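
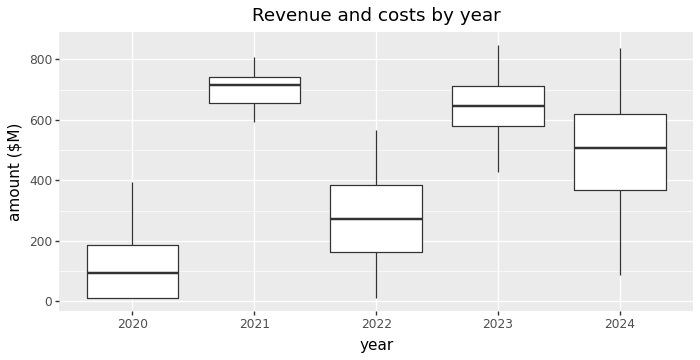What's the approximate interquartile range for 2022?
≈ 200

Q3 ≈ 400, Q1 ≈ 200; IQR ≈ 200.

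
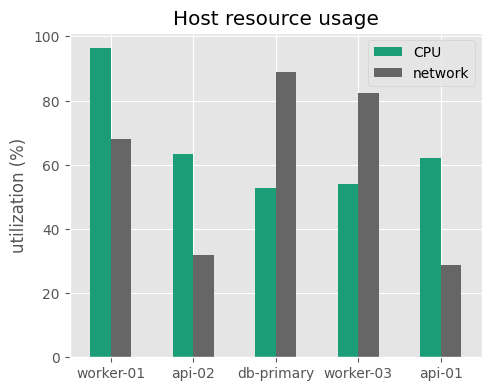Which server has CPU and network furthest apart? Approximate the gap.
db-primary: CPU ≈ 50, network ≈ 90 → gap ≈ 40. Next-largest (api-01) is only ≈ 30.

db-primary, ≈ 40 %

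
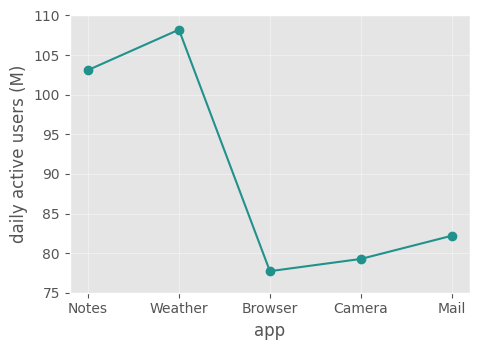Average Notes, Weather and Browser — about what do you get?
(105 + 110 + 80) / 3 ≈ 98.

≈ 98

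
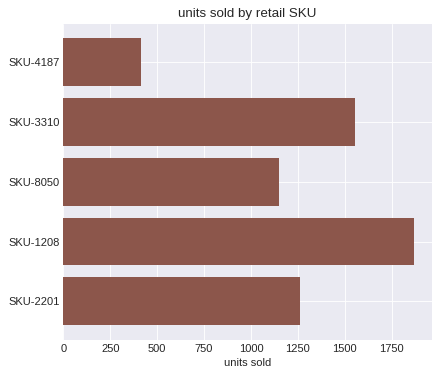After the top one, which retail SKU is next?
Top 3: SKU-1208 ≈ 1800, SKU-3310 ≈ 1600, SKU-2201 ≈ 1200.

SKU-3310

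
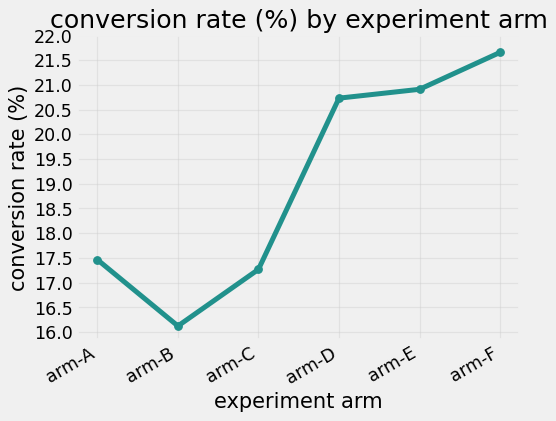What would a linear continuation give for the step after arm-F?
≈ 22

Last three: 20.5, 21.0, 21.5 → slope ≈ 0.5/step → next ≈ 22.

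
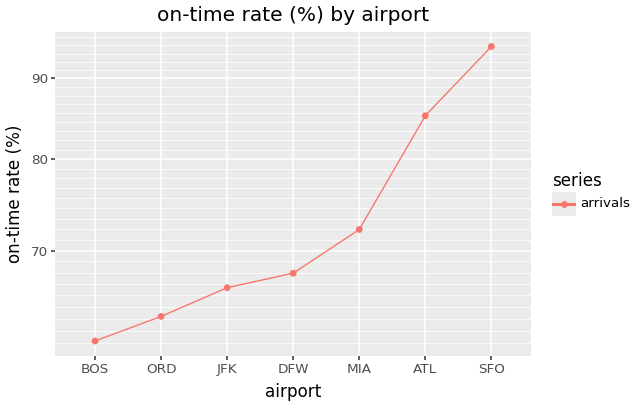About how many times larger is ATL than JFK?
ATL ≈ 85, JFK ≈ 65; 85/65 ≈ 1.31.

≈ 1.31×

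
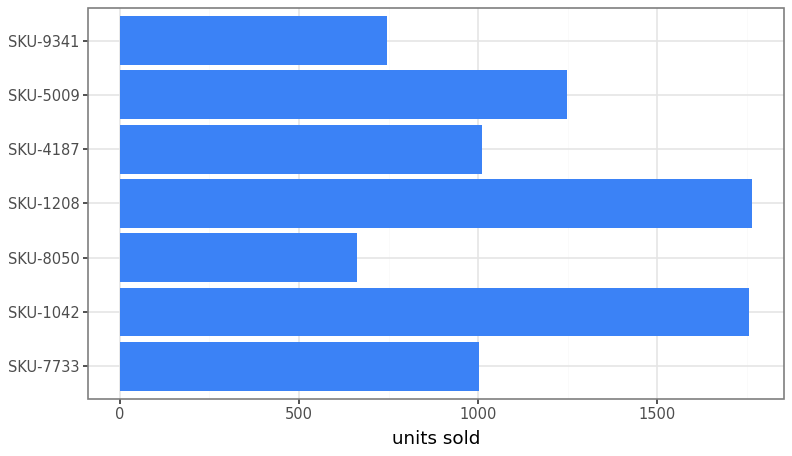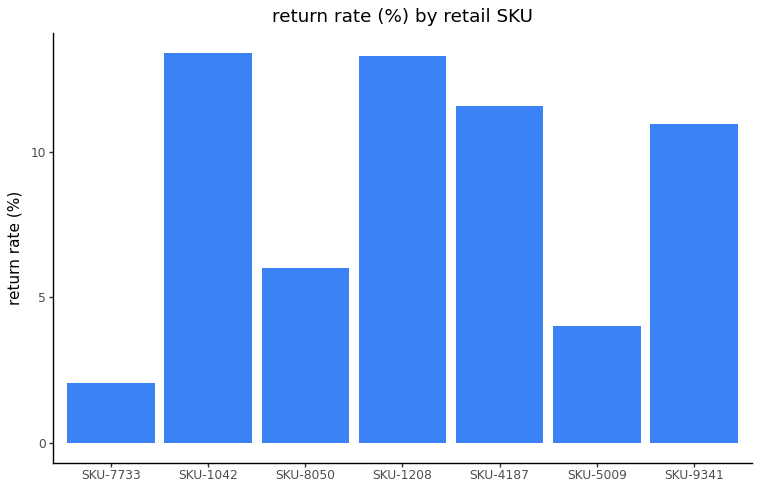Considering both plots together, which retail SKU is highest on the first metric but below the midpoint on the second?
Chart 2 median return rate (%) ≈ 10; below-median retail SKUs: SKU-7733, SKU-8050, SKU-5009. Among those, SKU-5009 has the highest units sold (≈ 1200).

SKU-5009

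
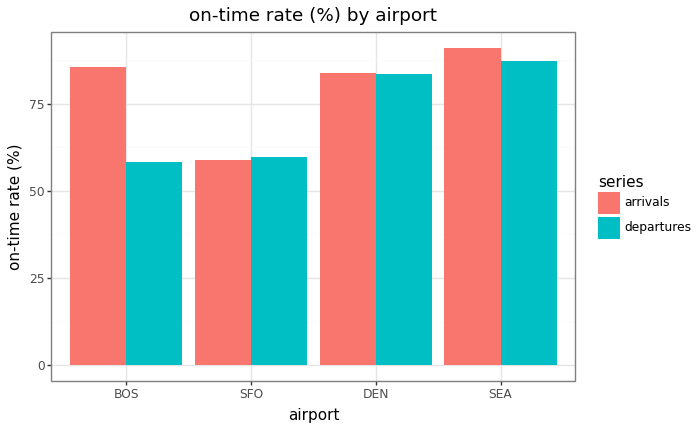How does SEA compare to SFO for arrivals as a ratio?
≈ 1.5×

SEA ≈ 90, SFO ≈ 60; 90/60 ≈ 1.5.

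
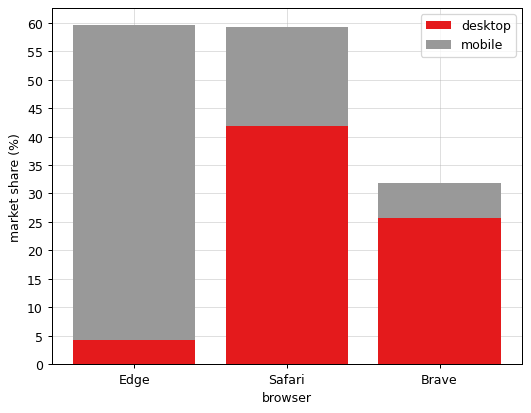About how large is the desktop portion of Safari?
≈ 40

desktop top ≈ 40, bottom ≈ 0; segment ≈ 40.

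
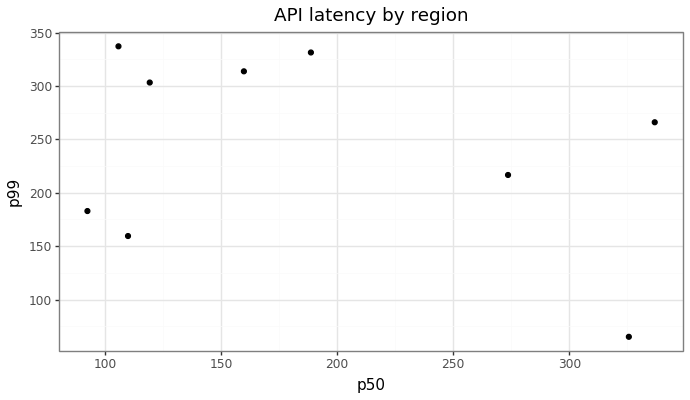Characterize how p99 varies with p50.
negative, weak

Points are negatively correlated; weak (|r| ≈ 0.3).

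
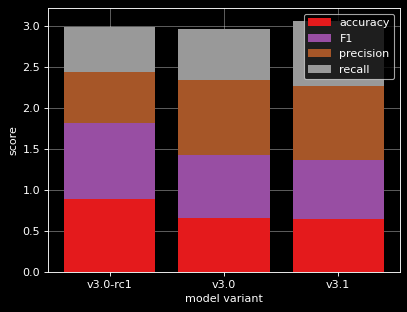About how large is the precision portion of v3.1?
precision top ≈ 2.5, bottom ≈ 1.5; segment ≈ 1.0.

≈ 1.0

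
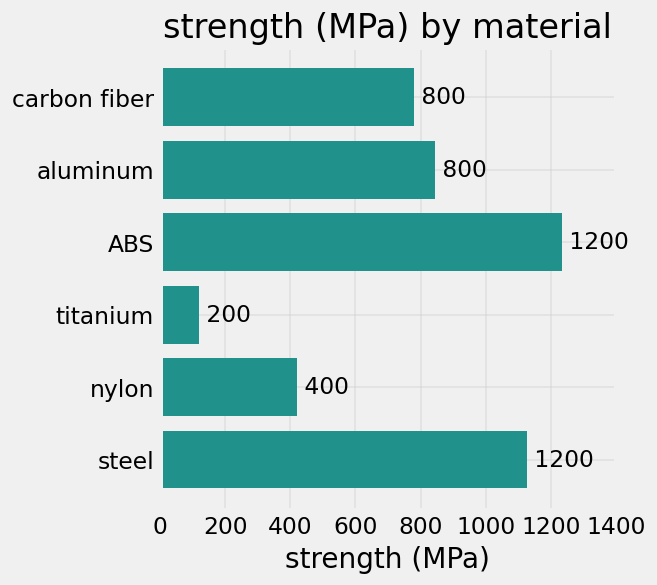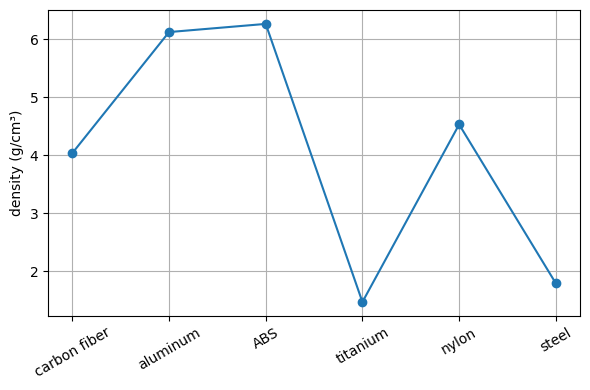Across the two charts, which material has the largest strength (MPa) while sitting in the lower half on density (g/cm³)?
Chart 2 median density (g/cm³) ≈ 4; below-median materials: carbon fiber, titanium, steel. Among those, steel has the highest strength (MPa) (≈ 1200).

steel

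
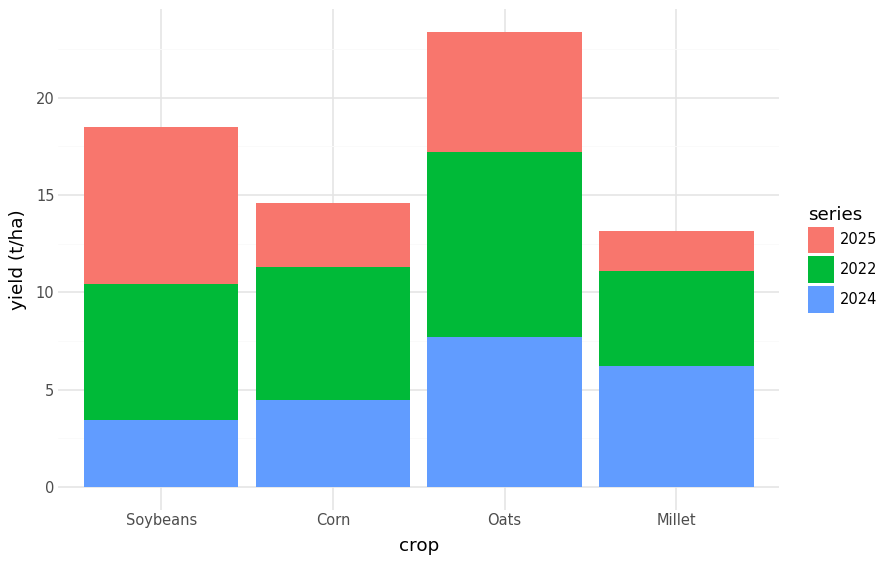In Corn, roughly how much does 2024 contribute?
2024 top ≈ 4, bottom ≈ 0; segment ≈ 4.

≈ 4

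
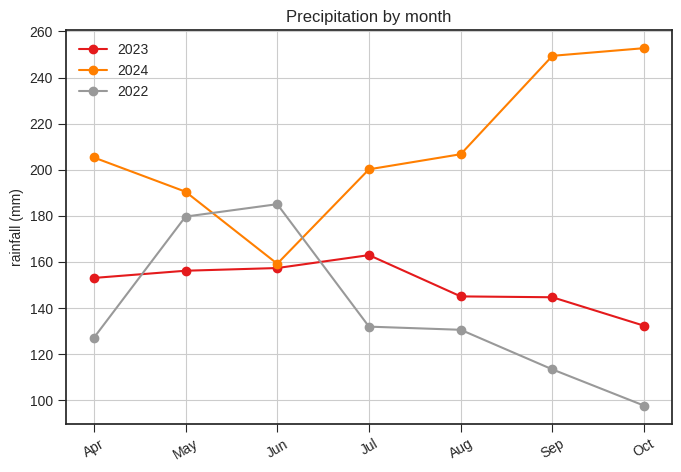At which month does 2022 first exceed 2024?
Jun

May: 2022 ≈ 180 vs 2024 ≈ 200 (not yet); Jun: 2022 ≈ 180 vs 2024 ≈ 160 (first crossover).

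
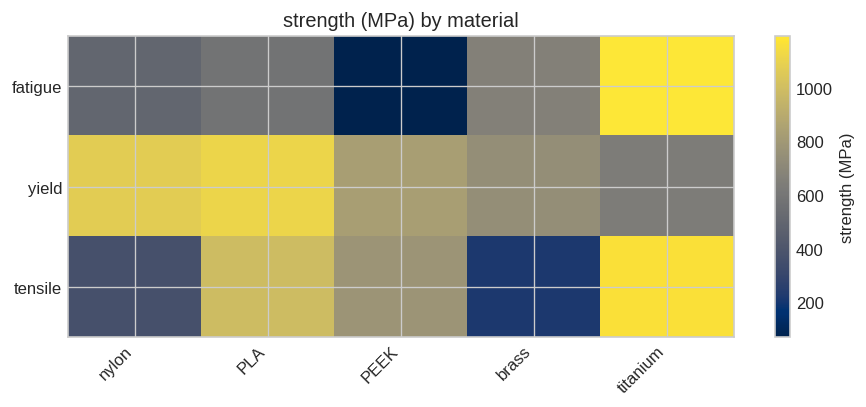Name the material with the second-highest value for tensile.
PLA

Top 3 for tensile: titanium ≈ 1200, PLA ≈ 1000, PEEK ≈ 800.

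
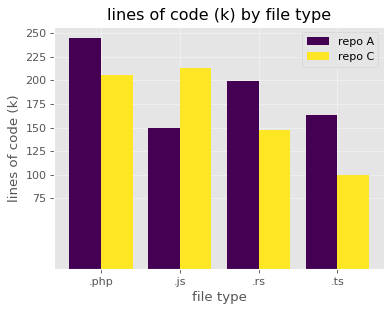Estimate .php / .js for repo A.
.php ≈ 250, .js ≈ 150; 250/150 ≈ 1.67.

≈ 1.67×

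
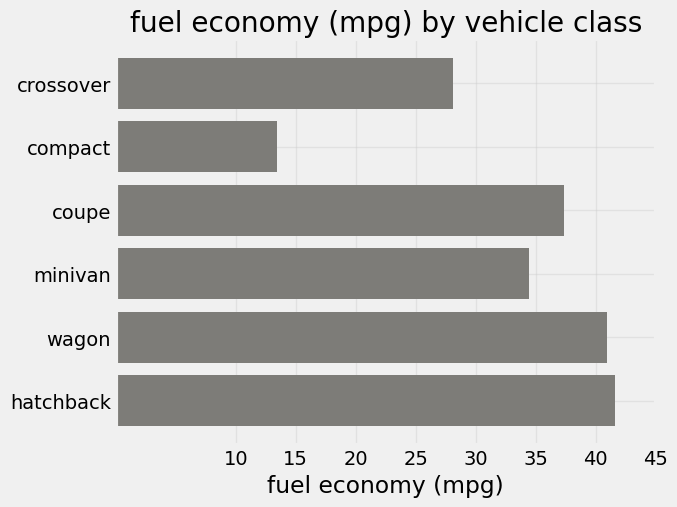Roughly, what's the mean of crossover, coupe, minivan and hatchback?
(30 + 35 + 35 + 40) / 4 ≈ 35.

≈ 35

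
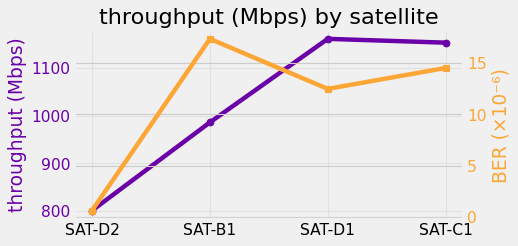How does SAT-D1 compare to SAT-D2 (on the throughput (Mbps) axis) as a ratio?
≈ 1.44×

SAT-D1 ≈ 1150, SAT-D2 ≈ 800; 1150/800 ≈ 1.44.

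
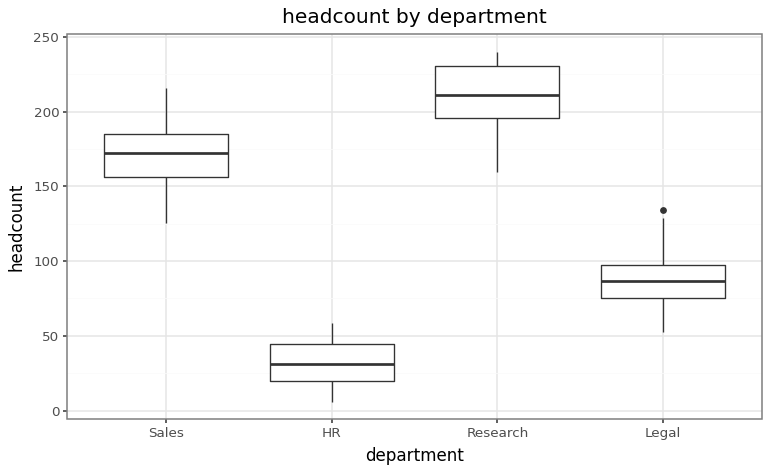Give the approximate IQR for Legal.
Q3 ≈ 100, Q1 ≈ 80; IQR ≈ 20.

≈ 20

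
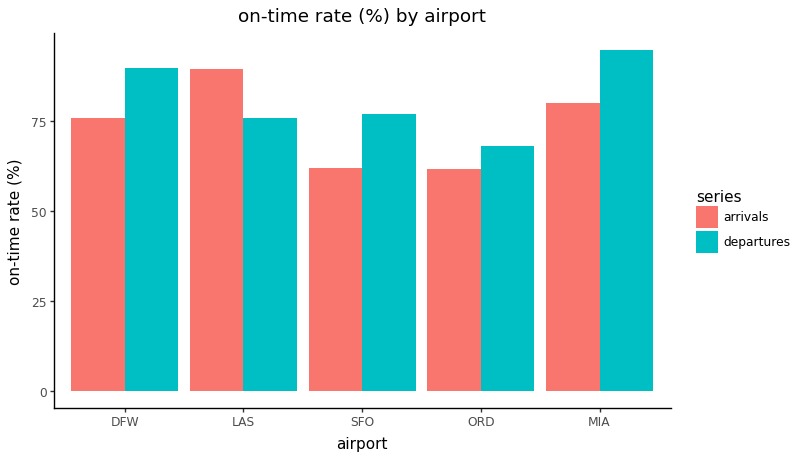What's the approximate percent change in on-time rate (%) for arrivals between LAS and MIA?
LAS ≈ 90, MIA ≈ 80; (80 − 90) / 90 ≈ -11.1%.

≈ -11.1%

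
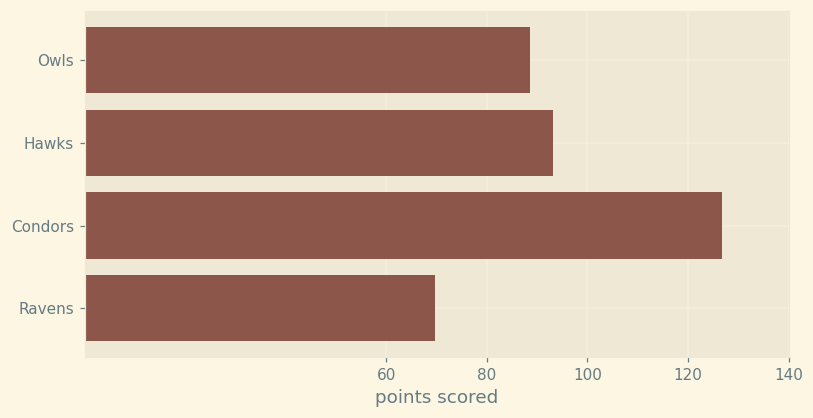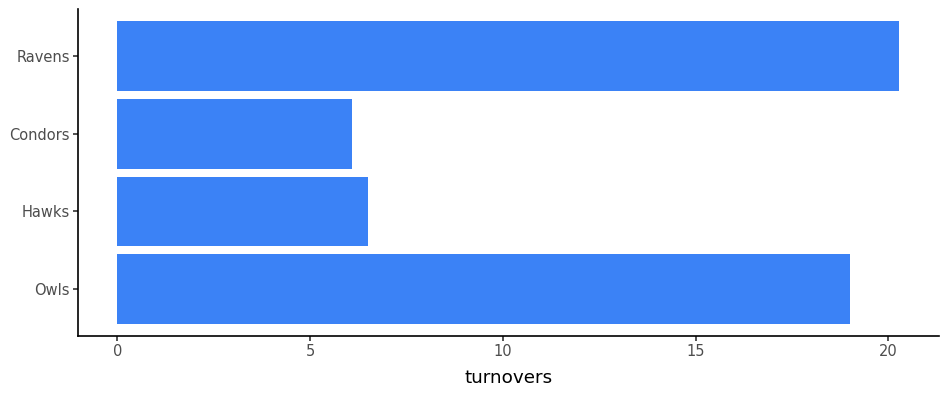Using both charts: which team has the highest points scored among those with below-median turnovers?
Condors

Chart 2 median turnovers ≈ 12; below-median teams: Hawks, Condors. Among those, Condors has the highest points scored (≈ 120).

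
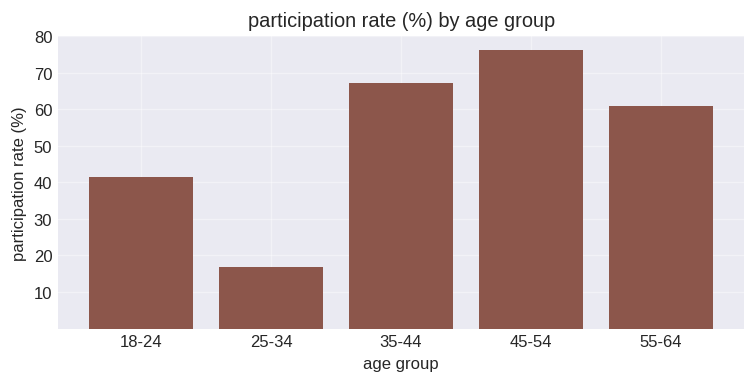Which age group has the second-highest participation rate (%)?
35-44

Top 3: 45-54 ≈ 80, 35-44 ≈ 70, 55-64 ≈ 60.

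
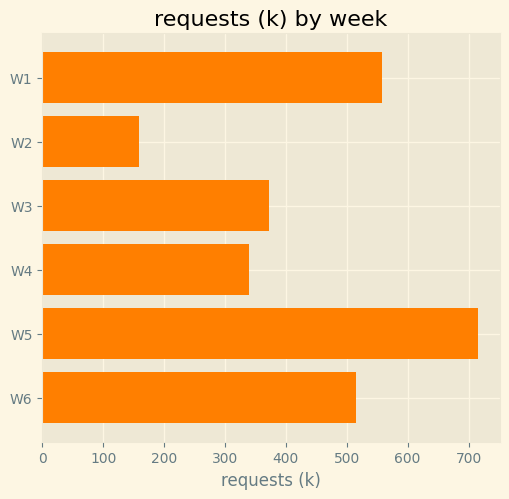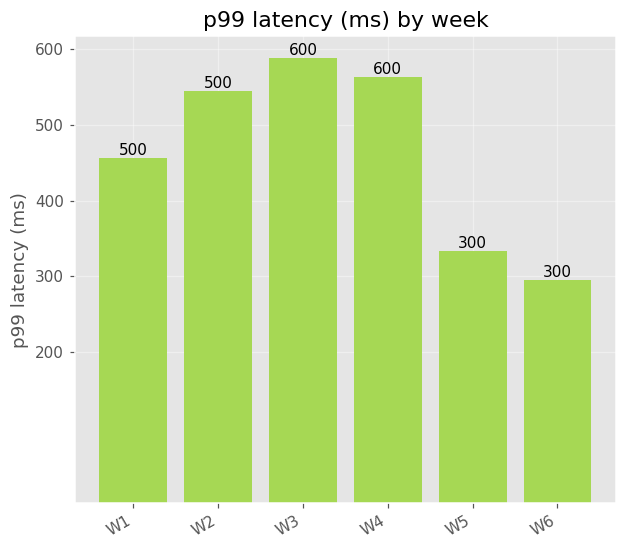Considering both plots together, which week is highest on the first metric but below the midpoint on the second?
Chart 2 median p99 latency (ms) ≈ 500; below-median weeks: W1, W5, W6. Among those, W5 has the highest requests (k) (≈ 700).

W5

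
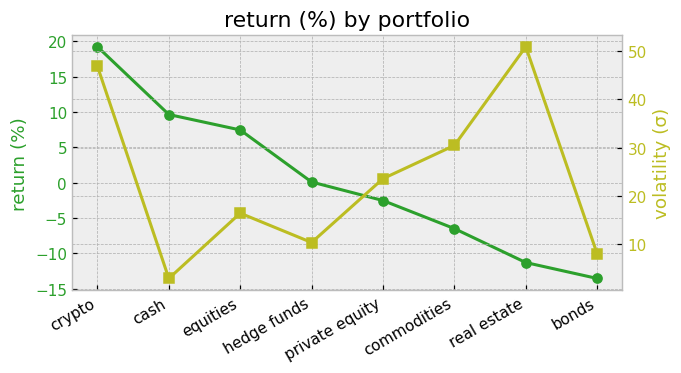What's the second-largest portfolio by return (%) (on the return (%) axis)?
cash

Top 3 (on the return (%) axis): crypto ≈ 20, cash ≈ 10, equities ≈ 5.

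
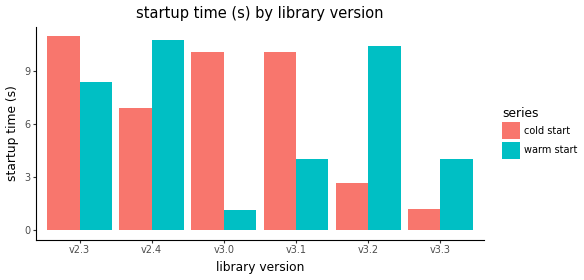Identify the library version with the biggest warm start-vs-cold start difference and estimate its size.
v3.0: warm start ≈ 1, cold start ≈ 10 → gap ≈ 9. Next-largest (v3.2) is only ≈ 7.

v3.0, ≈ 9 s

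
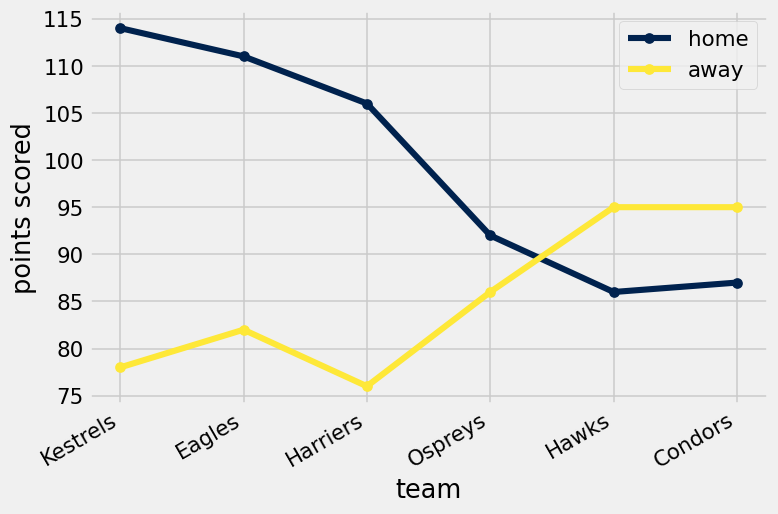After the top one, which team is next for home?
Top 3 for home: Kestrels ≈ 115, Eagles ≈ 110, Harriers ≈ 105.

Eagles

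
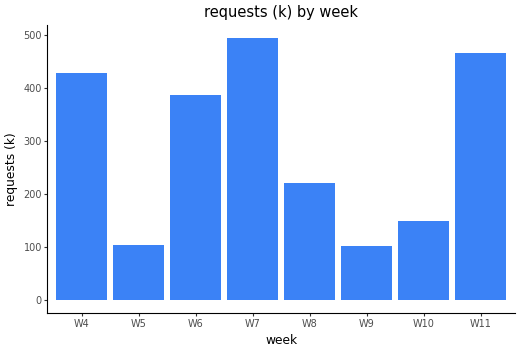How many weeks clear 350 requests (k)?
Above 350: W4, W6, W7, W11.

4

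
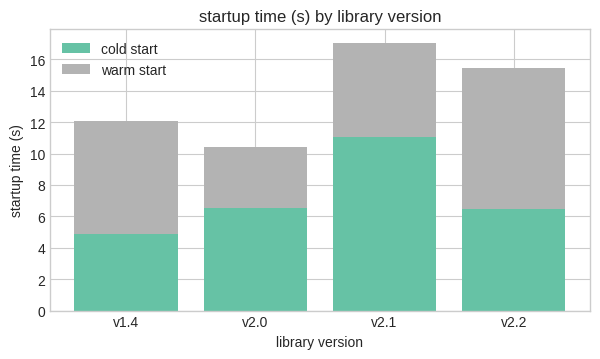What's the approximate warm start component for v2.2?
warm start top ≈ 16, bottom ≈ 6; segment ≈ 10.

≈ 10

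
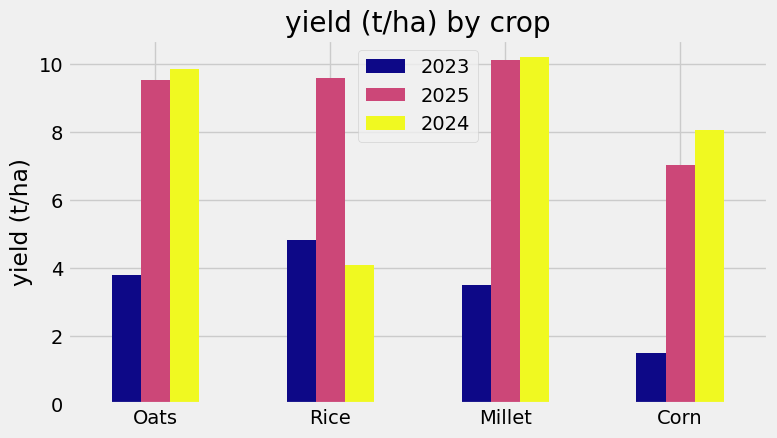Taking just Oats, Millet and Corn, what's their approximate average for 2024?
≈ 9

(10 + 10 + 8) / 3 ≈ 9.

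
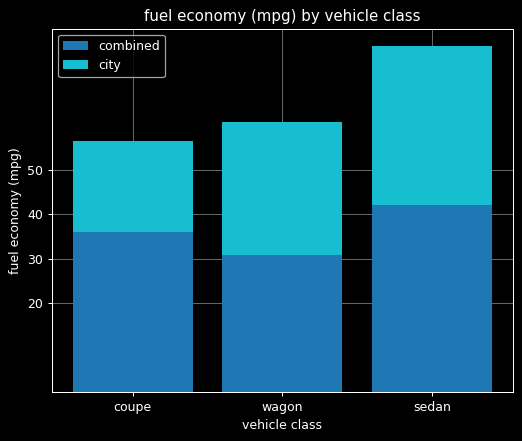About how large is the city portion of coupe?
city top ≈ 60, bottom ≈ 40; segment ≈ 20.

≈ 20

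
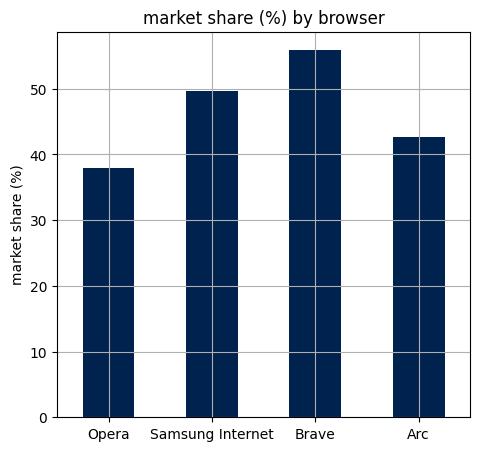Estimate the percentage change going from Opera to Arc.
Opera ≈ 40, Arc ≈ 45; (45 − 40) / 40 ≈ +12.5%.

≈ +12.5%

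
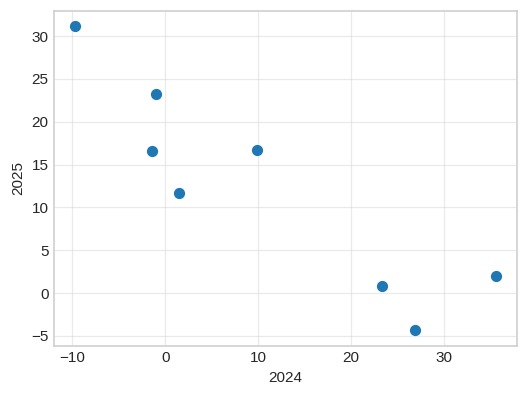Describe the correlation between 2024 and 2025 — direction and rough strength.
Points are negatively correlated; strong (|r| ≈ 0.9).

negative, strong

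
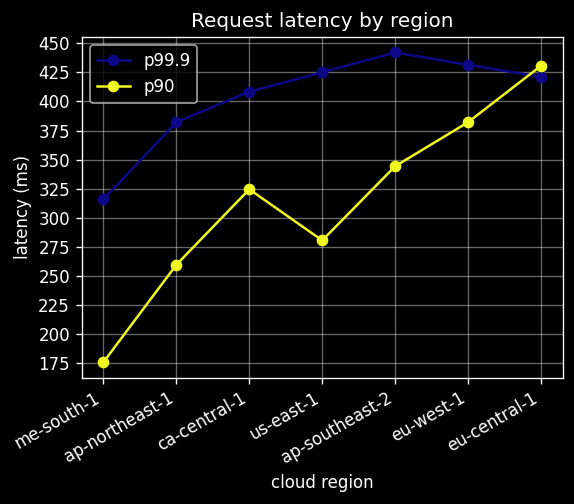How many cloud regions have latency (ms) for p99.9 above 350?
Above 350: ap-northeast-1, ca-central-1, us-east-1, ap-southeast-2, eu-west-1, eu-central-1.

6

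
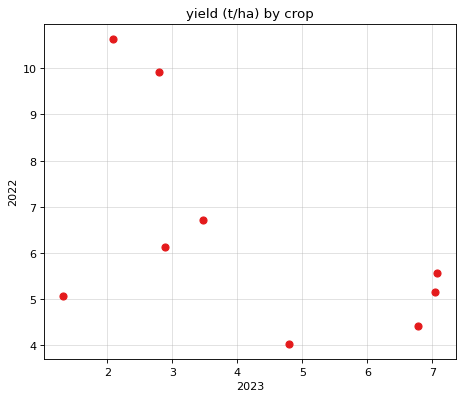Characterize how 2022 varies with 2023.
Points are negatively correlated; moderate (|r| ≈ 0.5).

negative, moderate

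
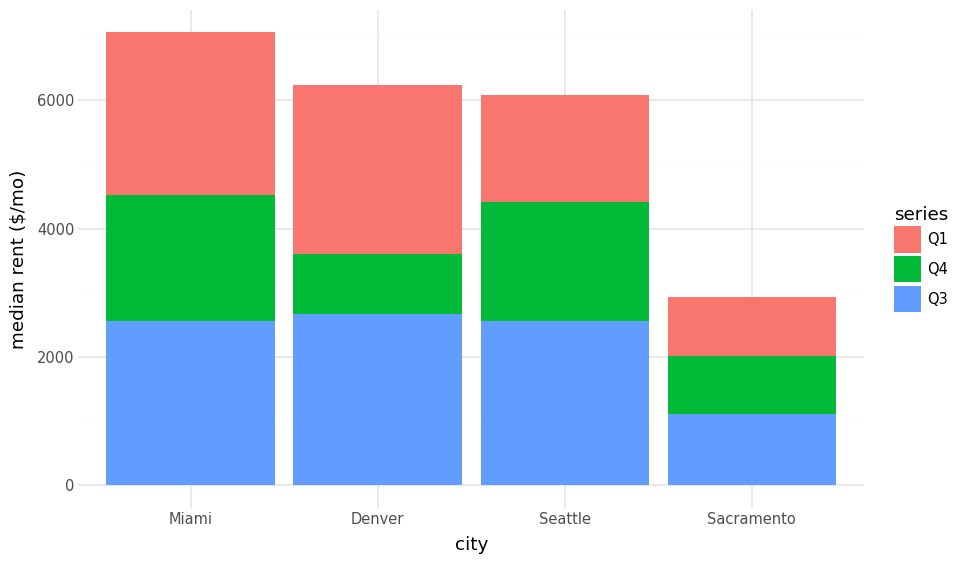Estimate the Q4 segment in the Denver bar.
≈ 1000

Q4 top ≈ 4000, bottom ≈ 3000; segment ≈ 1000.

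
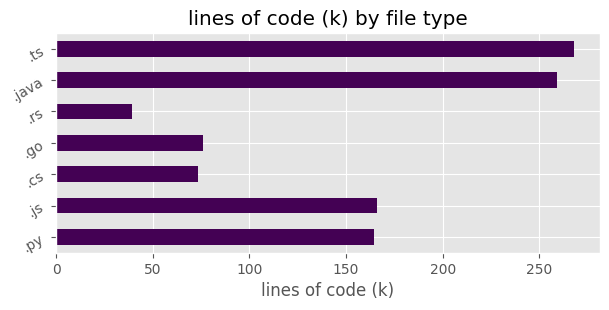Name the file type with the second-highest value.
.java

Top 3: .ts ≈ 275, .java ≈ 250, .js ≈ 175.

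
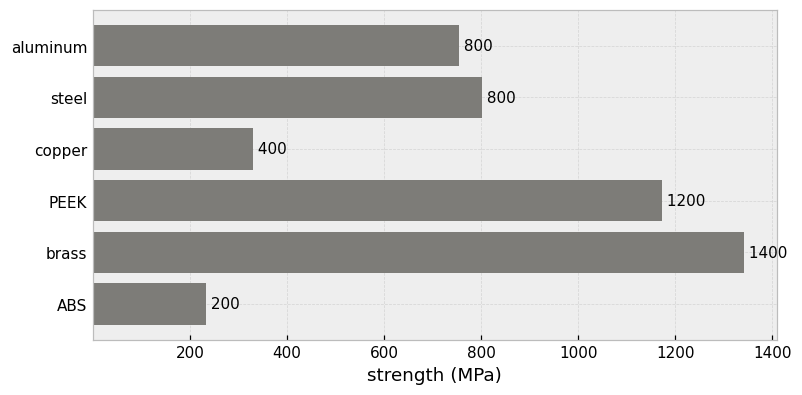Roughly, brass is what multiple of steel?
≈ 1.75×

brass ≈ 1400, steel ≈ 800; 1400/800 ≈ 1.75.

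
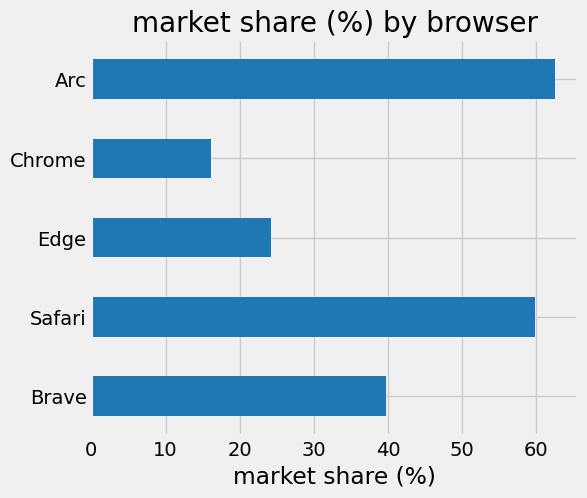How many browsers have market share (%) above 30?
3

Above 30: Brave, Safari, Arc.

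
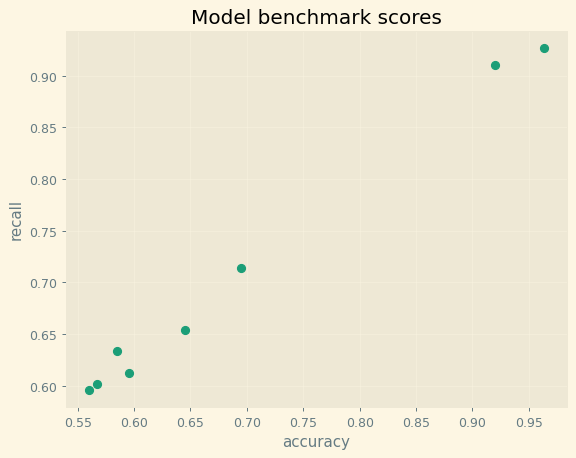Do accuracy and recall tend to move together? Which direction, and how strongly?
positive, strong

Points are positively correlated; strong (|r| ≈ 1.0).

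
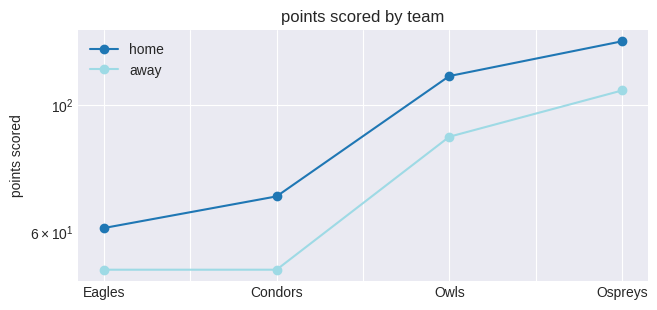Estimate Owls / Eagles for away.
Owls ≈ 90, Eagles ≈ 50; 90/50 ≈ 1.8.

≈ 1.8×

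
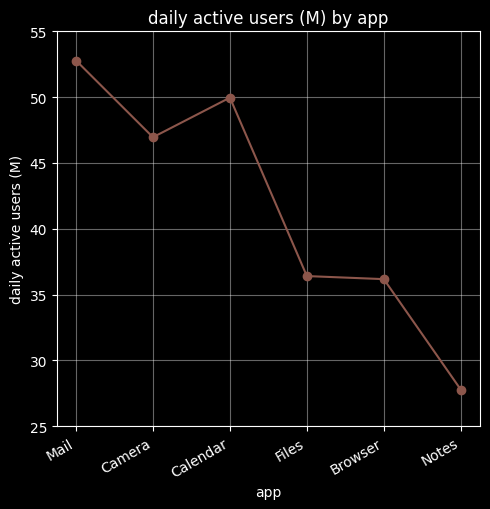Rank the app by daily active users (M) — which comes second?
Calendar

Top 3: Mail ≈ 55, Calendar ≈ 50, Camera ≈ 45.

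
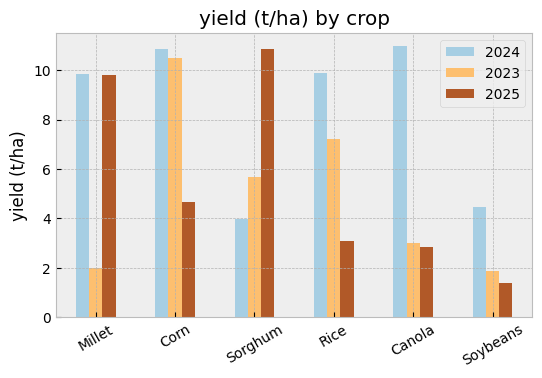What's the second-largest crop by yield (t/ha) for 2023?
Top 3 for 2023: Corn ≈ 10, Rice ≈ 7, Sorghum ≈ 6.

Rice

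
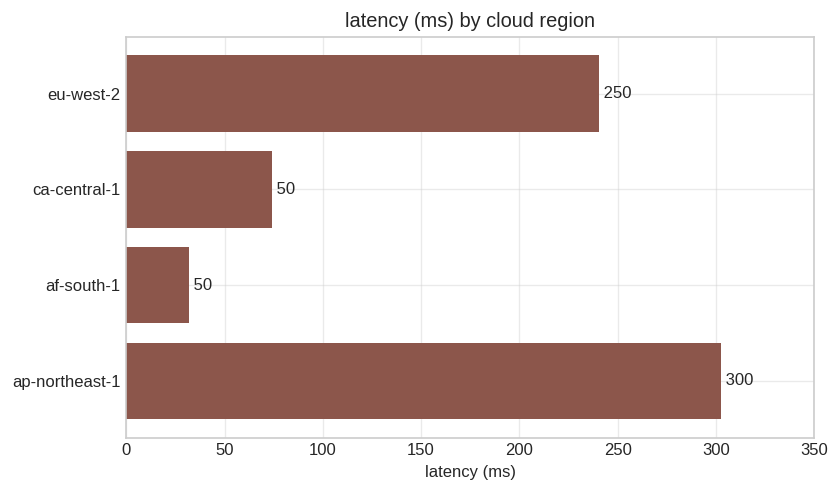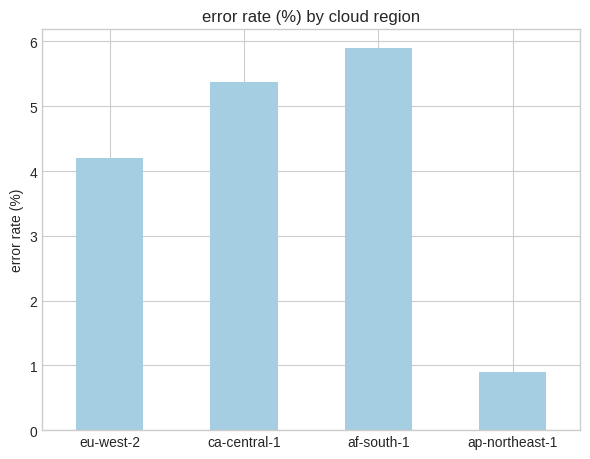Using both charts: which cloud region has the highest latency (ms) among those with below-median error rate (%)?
Chart 2 median error rate (%) ≈ 5; below-median cloud regions: eu-west-2, ap-northeast-1. Among those, ap-northeast-1 has the highest latency (ms) (≈ 300).

ap-northeast-1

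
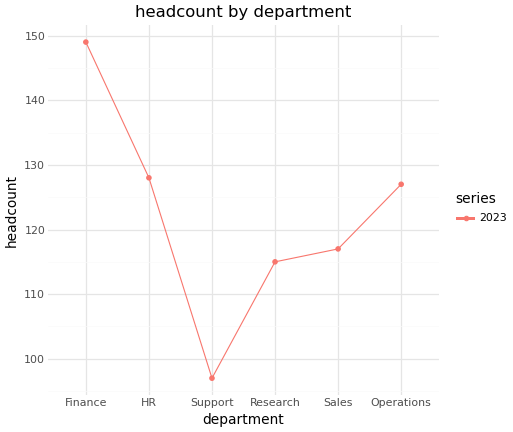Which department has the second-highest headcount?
Top 3: Finance ≈ 150, HR ≈ 130, Operations ≈ 125.

HR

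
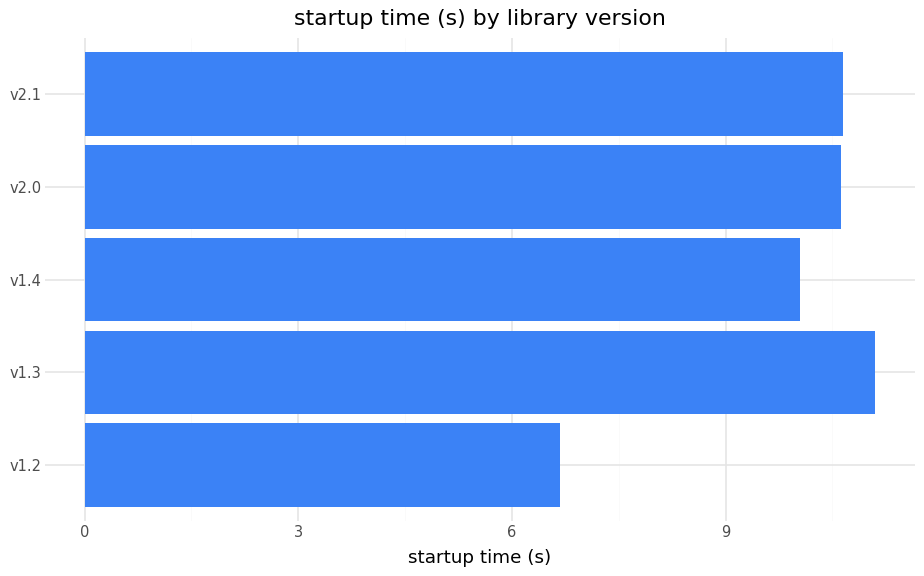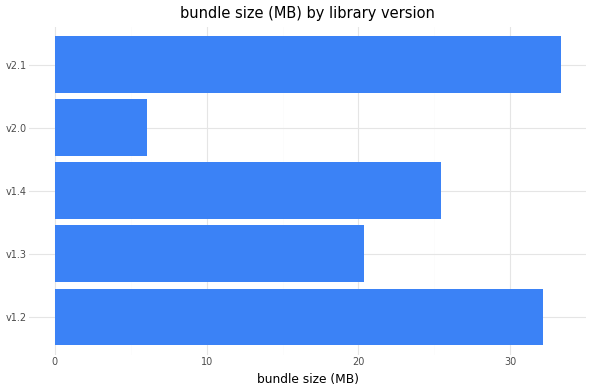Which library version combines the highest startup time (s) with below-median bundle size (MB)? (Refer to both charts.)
Chart 2 median bundle size (MB) ≈ 25; below-median library versions: v1.3, v2.0. Among those, v1.3 has the highest startup time (s) (≈ 12).

v1.3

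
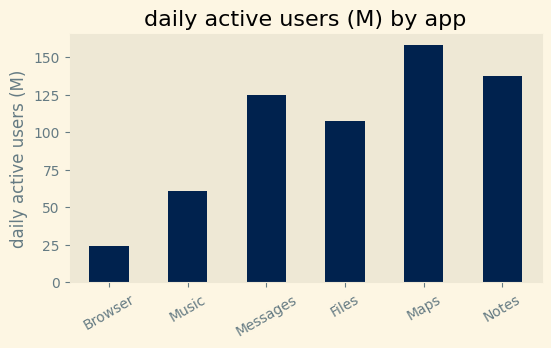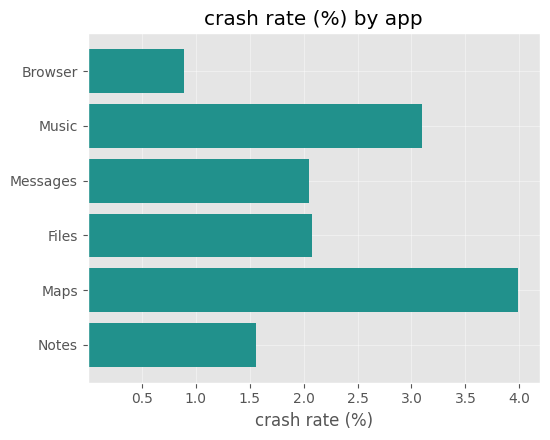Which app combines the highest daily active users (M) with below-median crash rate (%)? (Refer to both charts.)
Notes

Chart 2 median crash rate (%) ≈ 2; below-median apps: Browser, Messages, Notes. Among those, Notes has the highest daily active users (M) (≈ 140).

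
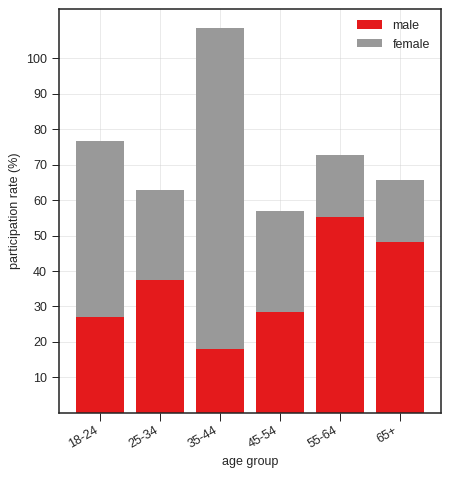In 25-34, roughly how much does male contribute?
male top ≈ 40, bottom ≈ 0; segment ≈ 40.

≈ 40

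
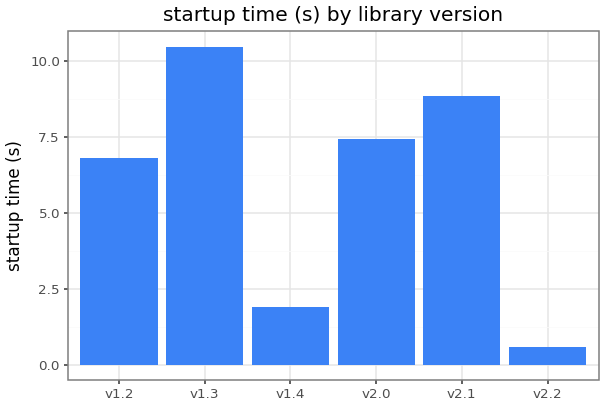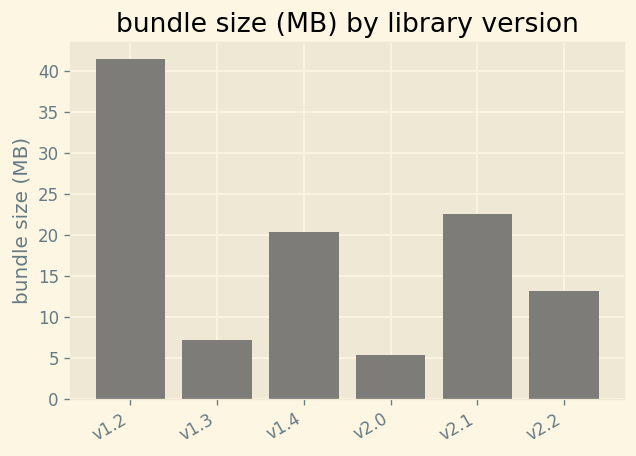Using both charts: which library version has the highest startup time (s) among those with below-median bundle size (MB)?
v1.3

Chart 2 median bundle size (MB) ≈ 15; below-median library versions: v1.3, v2.0, v2.2. Among those, v1.3 has the highest startup time (s) (≈ 10).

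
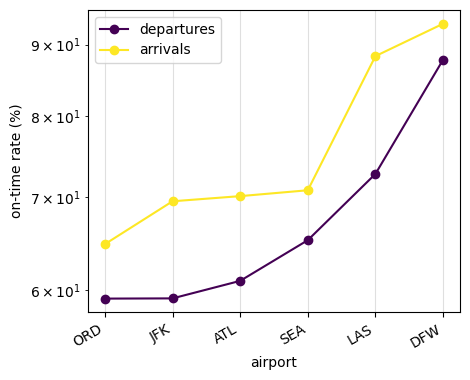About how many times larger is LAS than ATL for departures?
≈ 1.25×

LAS ≈ 75, ATL ≈ 60; 75/60 ≈ 1.25.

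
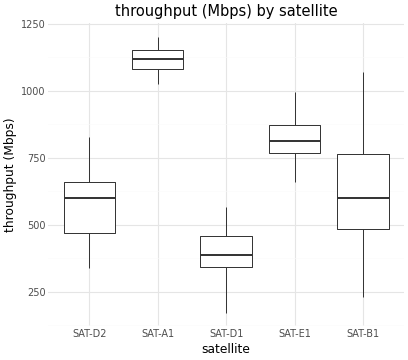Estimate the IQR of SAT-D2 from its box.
≈ 200

Q3 ≈ 700, Q1 ≈ 500; IQR ≈ 200.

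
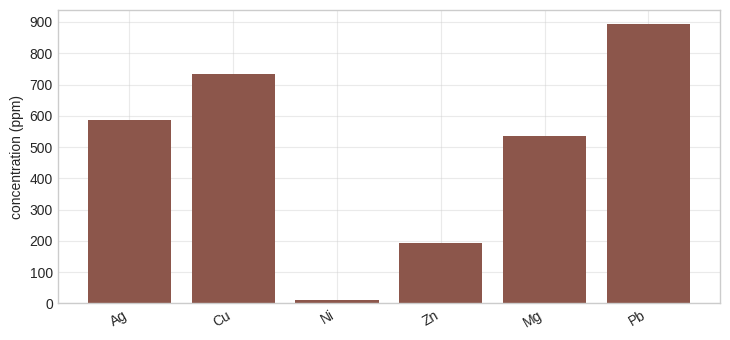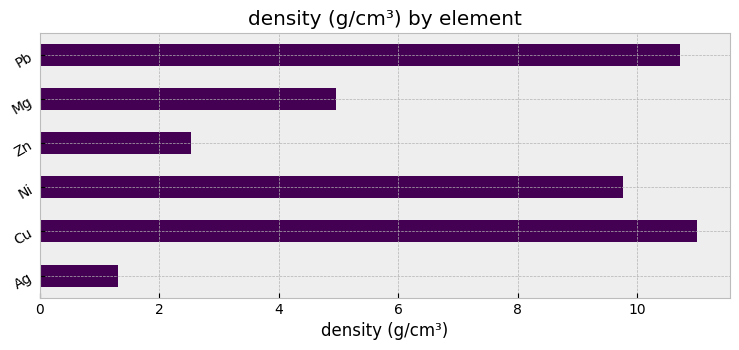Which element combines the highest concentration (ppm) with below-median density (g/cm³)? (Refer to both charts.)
Chart 2 median density (g/cm³) ≈ 8; below-median elements: Ag, Zn, Mg. Among those, Ag has the highest concentration (ppm) (≈ 600).

Ag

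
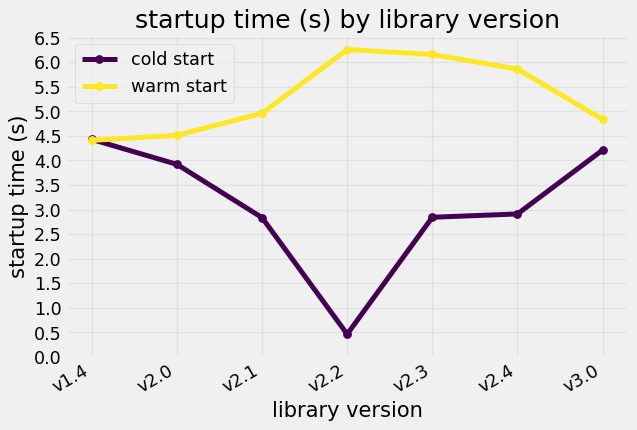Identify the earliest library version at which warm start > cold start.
v1.4: warm start ≈ 4.5 vs cold start ≈ 4.5 (not yet); v2.0: warm start ≈ 4.5 vs cold start ≈ 4.0 (first crossover).

v2.0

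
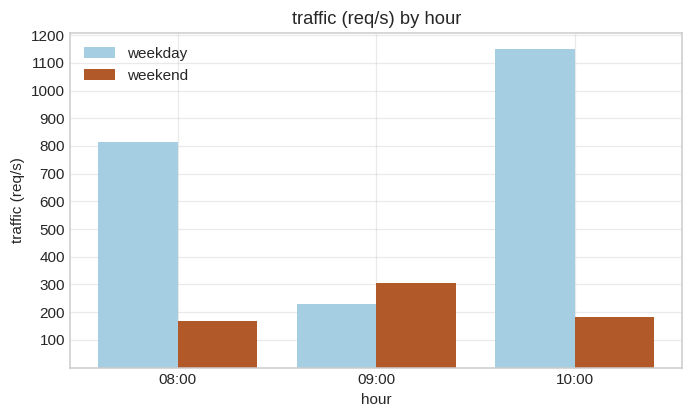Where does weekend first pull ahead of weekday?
09:00

08:00: weekend ≈ 200 vs weekday ≈ 800 (not yet); 09:00: weekend ≈ 300 vs weekday ≈ 200 (first crossover).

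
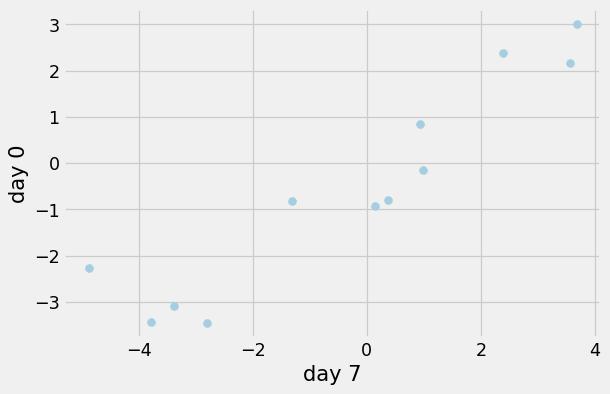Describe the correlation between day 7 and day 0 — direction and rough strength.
Points are positively correlated; strong (|r| ≈ 0.9).

positive, strong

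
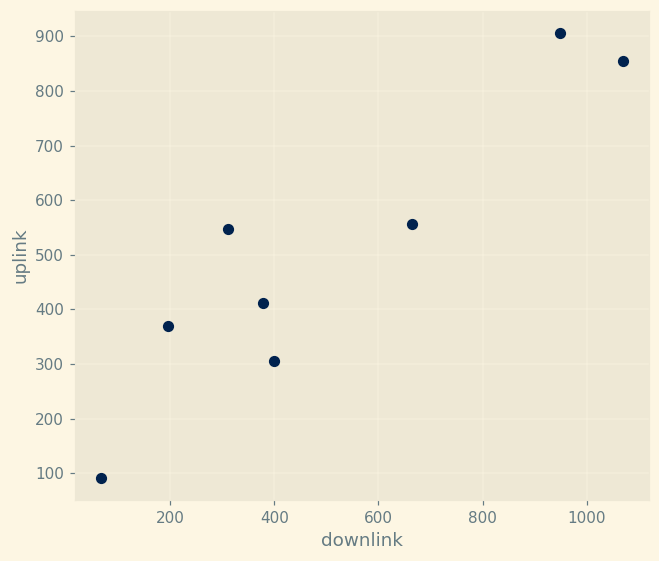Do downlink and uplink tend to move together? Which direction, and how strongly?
positive, strong

Points are positively correlated; strong (|r| ≈ 0.9).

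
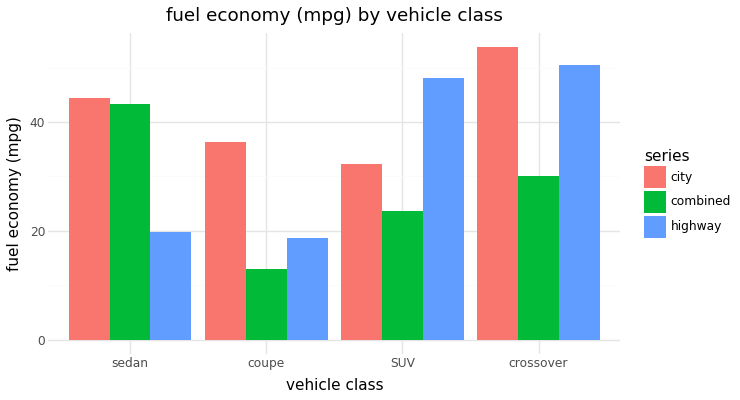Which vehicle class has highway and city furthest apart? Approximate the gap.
sedan: highway ≈ 20, city ≈ 45 → gap ≈ 25. Next-largest (coupe) is only ≈ 15.

sedan, ≈ 25 mpg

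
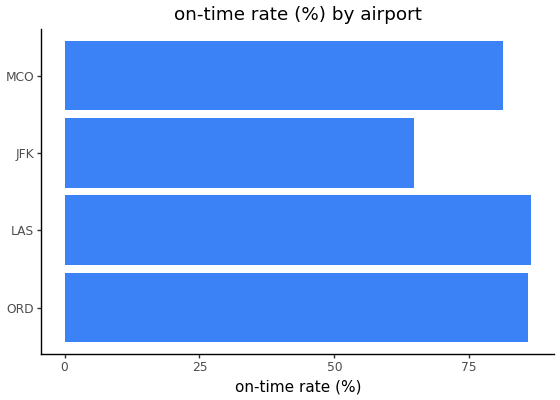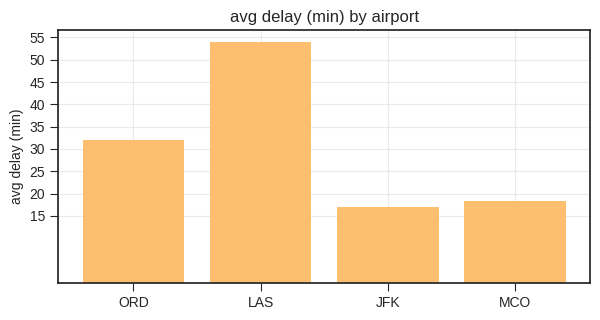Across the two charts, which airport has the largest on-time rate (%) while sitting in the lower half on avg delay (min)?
MCO

Chart 2 median avg delay (min) ≈ 25; below-median airports: JFK, MCO. Among those, MCO has the highest on-time rate (%) (≈ 80).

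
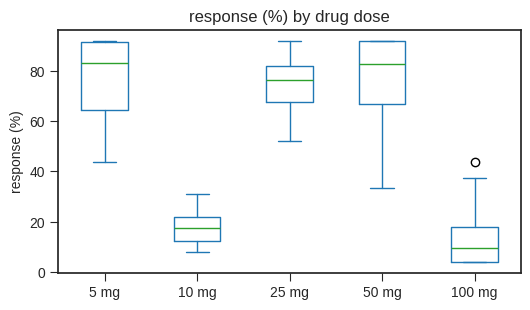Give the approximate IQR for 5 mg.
Q3 ≈ 90, Q1 ≈ 60; IQR ≈ 30.

≈ 30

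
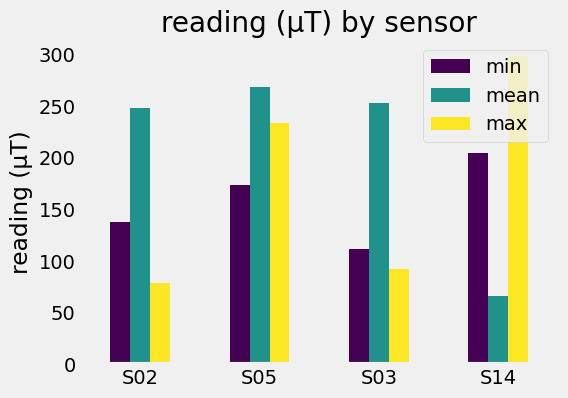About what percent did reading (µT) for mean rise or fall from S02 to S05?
S02 ≈ 250, S05 ≈ 275; (275 − 250) / 250 ≈ +10%.

≈ +10%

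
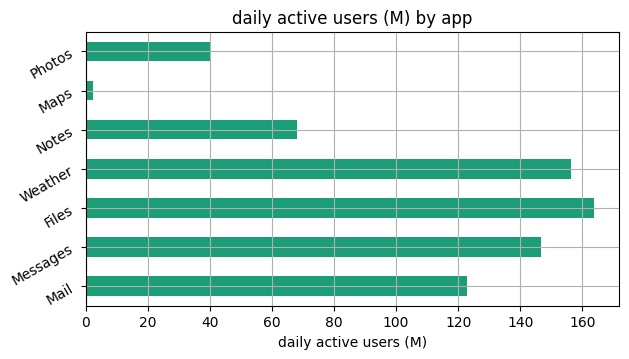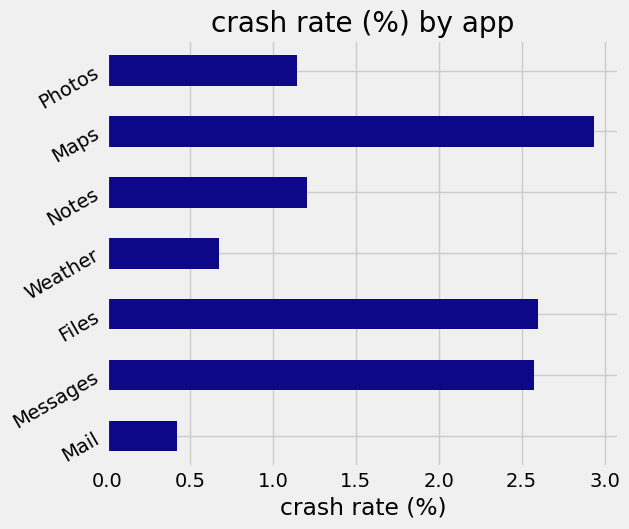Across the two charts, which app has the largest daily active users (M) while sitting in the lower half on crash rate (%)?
Chart 2 median crash rate (%) ≈ 1; below-median apps: Mail, Weather, Photos. Among those, Weather has the highest daily active users (M) (≈ 160).

Weather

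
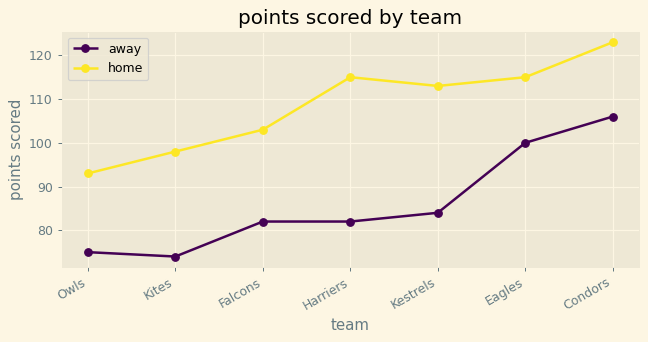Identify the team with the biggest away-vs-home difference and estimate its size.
Harriers: away ≈ 80, home ≈ 115 → gap ≈ 35. Next-largest (Kestrels) is only ≈ 30.

Harriers, ≈ 35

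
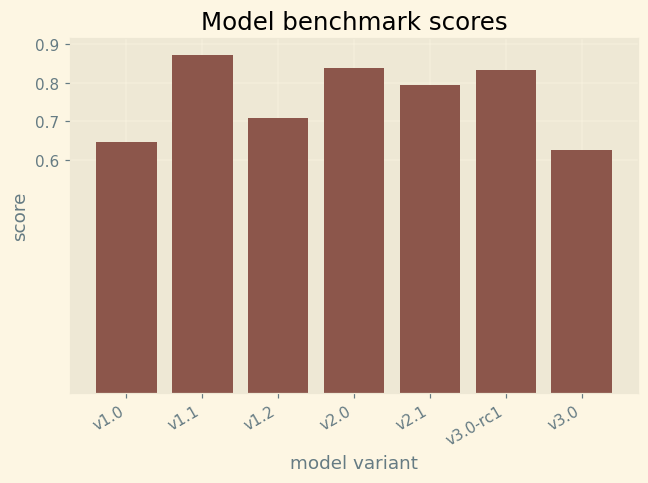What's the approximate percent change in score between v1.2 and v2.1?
v1.2 ≈ 0.7, v2.1 ≈ 0.8; (0.8 − 0.7) / 0.7 ≈ +14.3%.

≈ +14.3%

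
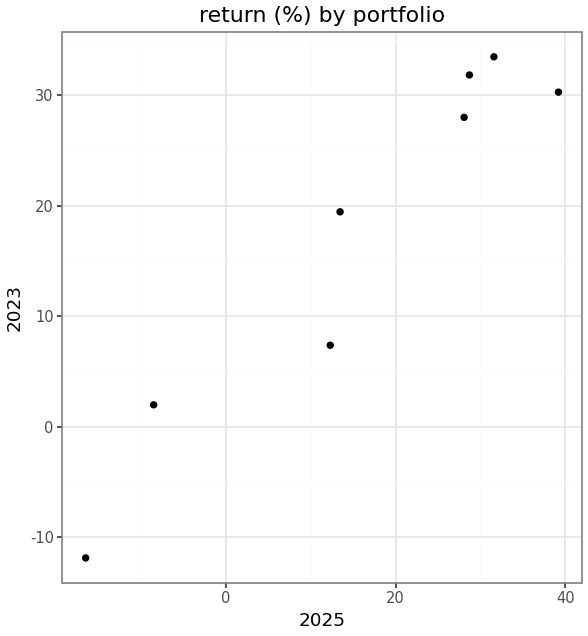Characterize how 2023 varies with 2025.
positive, strong

Points are positively correlated; strong (|r| ≈ 1.0).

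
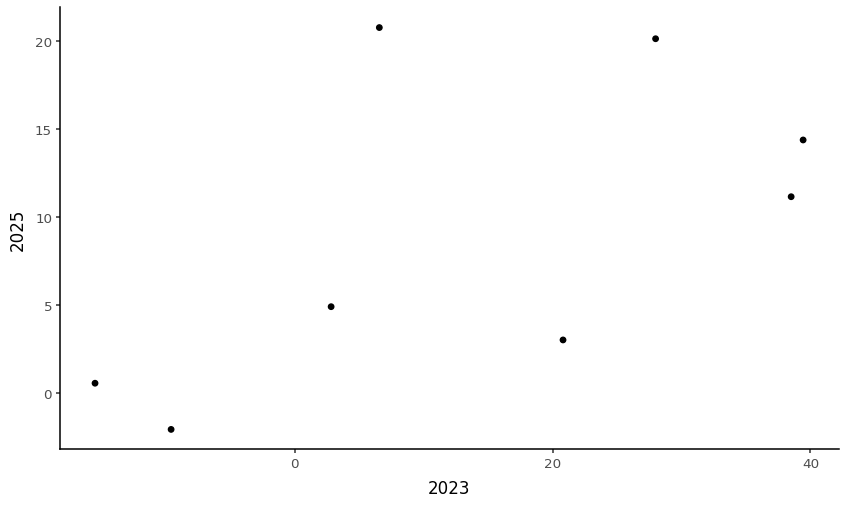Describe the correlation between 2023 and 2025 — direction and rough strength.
positive, moderate

Points are positively correlated; moderate (|r| ≈ 0.6).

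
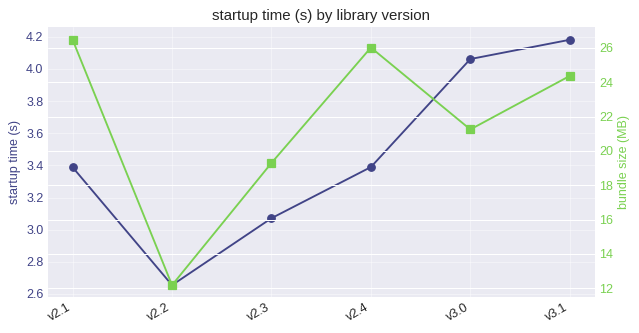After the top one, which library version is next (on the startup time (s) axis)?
Top 3 (on the startup time (s) axis): v3.1 ≈ 4.2, v3.0 ≈ 4.0, v2.4 ≈ 3.4.

v3.0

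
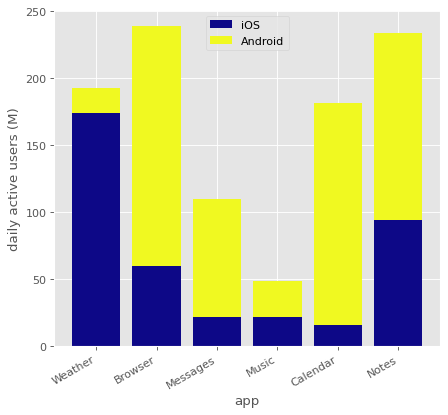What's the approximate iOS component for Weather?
≈ 180

iOS top ≈ 180, bottom ≈ 0; segment ≈ 180.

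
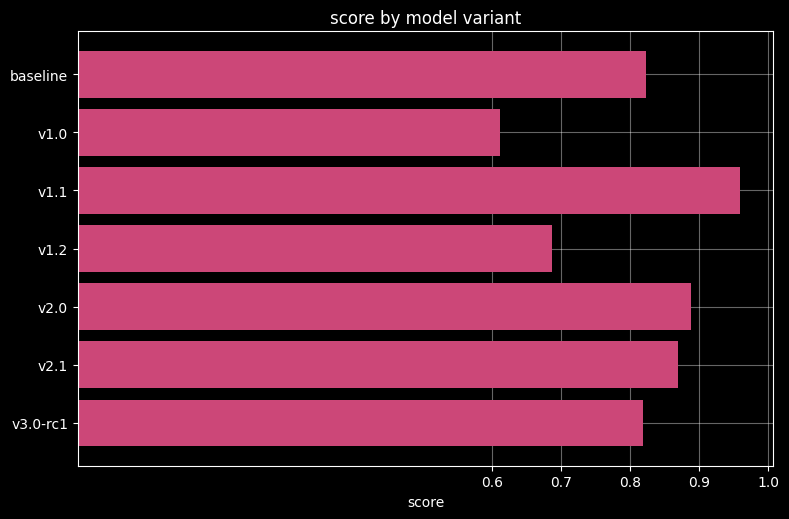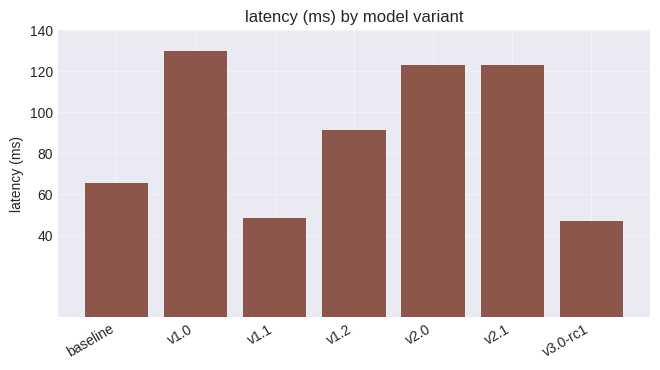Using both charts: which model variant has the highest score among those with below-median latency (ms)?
Chart 2 median latency (ms) ≈ 100; below-median model variants: baseline, v1.1, v3.0-rc1. Among those, v1.1 has the highest score (≈ 1).

v1.1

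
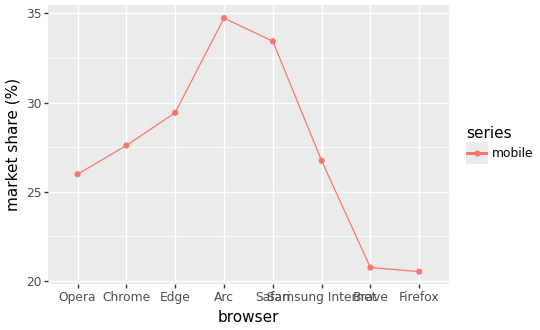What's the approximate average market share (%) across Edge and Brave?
≈ 25

(30 + 20) / 2 ≈ 25.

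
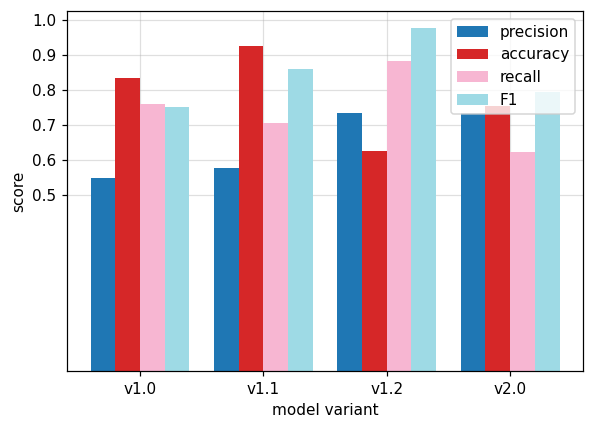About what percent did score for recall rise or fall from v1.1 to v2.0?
≈ -14.3%

v1.1 ≈ 0.7, v2.0 ≈ 0.6; (0.6 − 0.7) / 0.7 ≈ -14.3%.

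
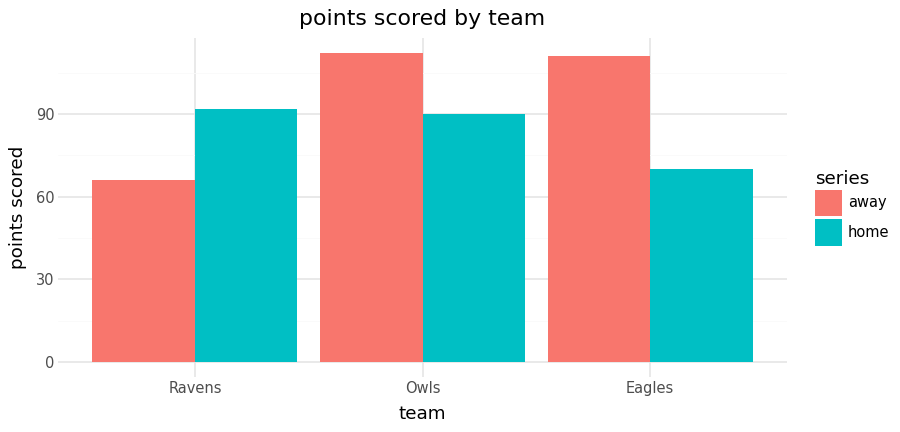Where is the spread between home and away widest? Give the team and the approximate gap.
Eagles, ≈ 40

Eagles: home ≈ 70, away ≈ 110 → gap ≈ 40. Next-largest (Ravens) is only ≈ 20.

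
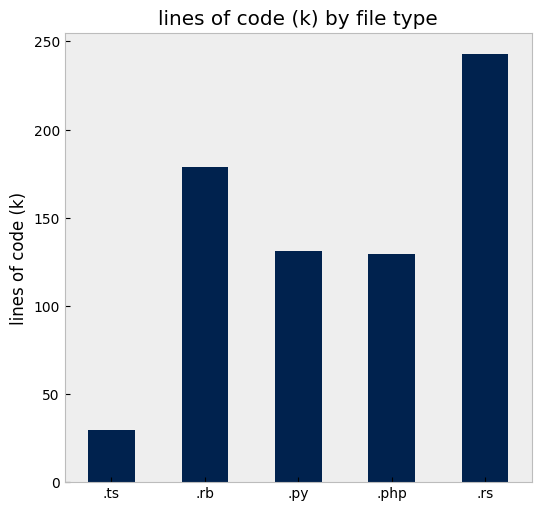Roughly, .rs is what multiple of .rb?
.rs ≈ 250, .rb ≈ 175; 250/175 ≈ 1.43.

≈ 1.43×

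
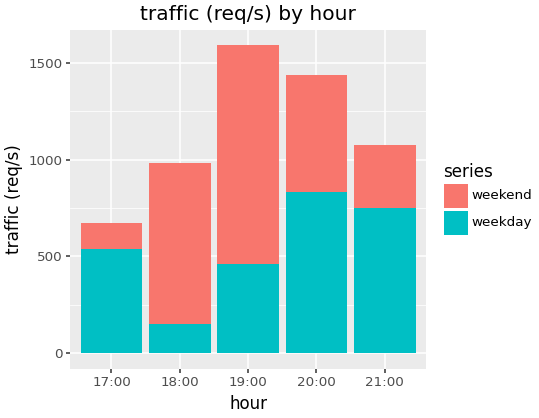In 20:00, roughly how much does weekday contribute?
weekday top ≈ 800, bottom ≈ 0; segment ≈ 800.

≈ 800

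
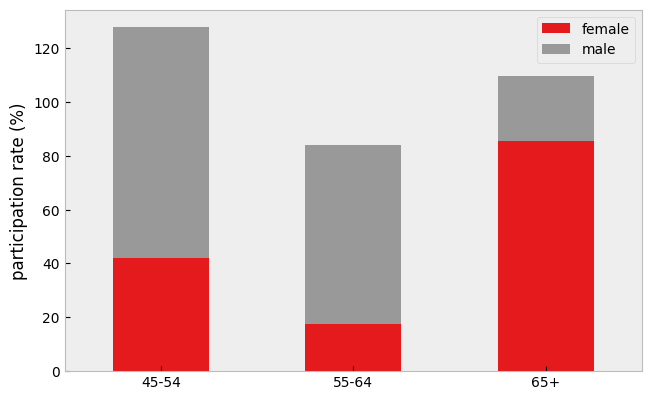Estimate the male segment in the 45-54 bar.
male top ≈ 120, bottom ≈ 40; segment ≈ 80.

≈ 80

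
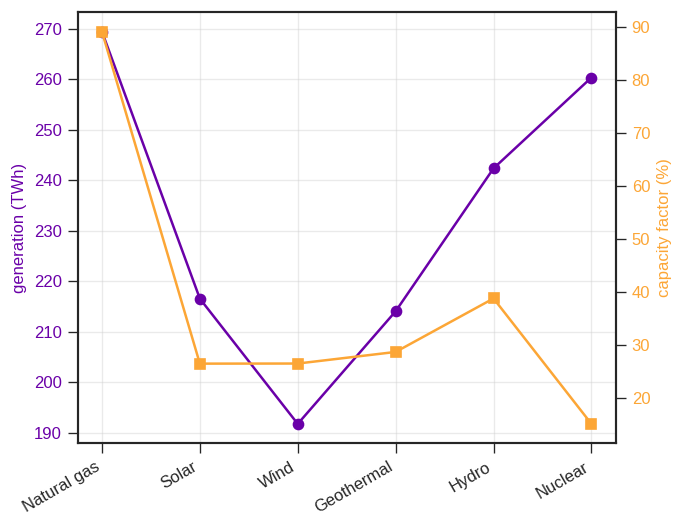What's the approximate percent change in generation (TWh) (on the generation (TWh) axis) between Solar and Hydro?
Solar ≈ 220, Hydro ≈ 240; (240 − 220) / 220 ≈ +9.1%.

≈ +9.1%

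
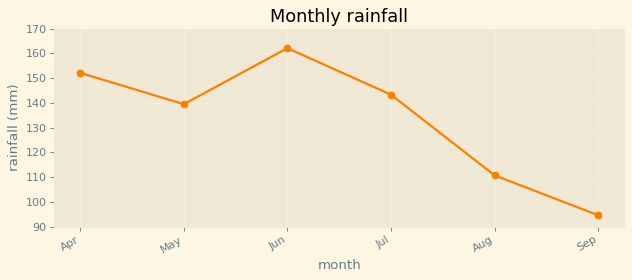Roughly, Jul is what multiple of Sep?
≈ 1.56×

Jul ≈ 140, Sep ≈ 90; 140/90 ≈ 1.56.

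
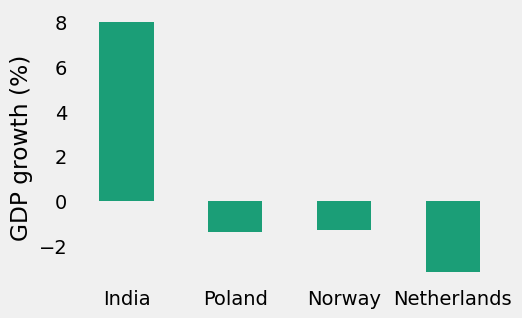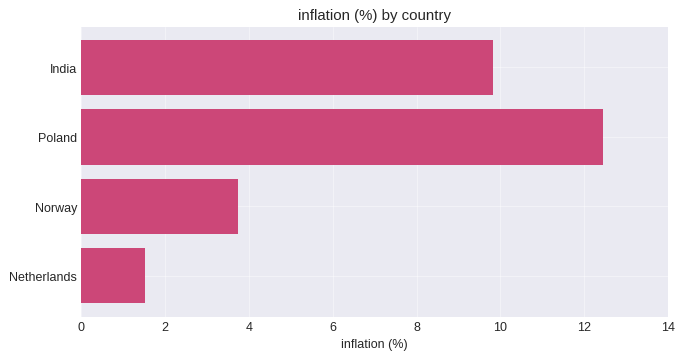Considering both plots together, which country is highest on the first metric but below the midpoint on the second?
Chart 2 median inflation (%) ≈ 6; below-median countries: Norway, Netherlands. Among those, Norway has the highest GDP growth (%) (≈ -1).

Norway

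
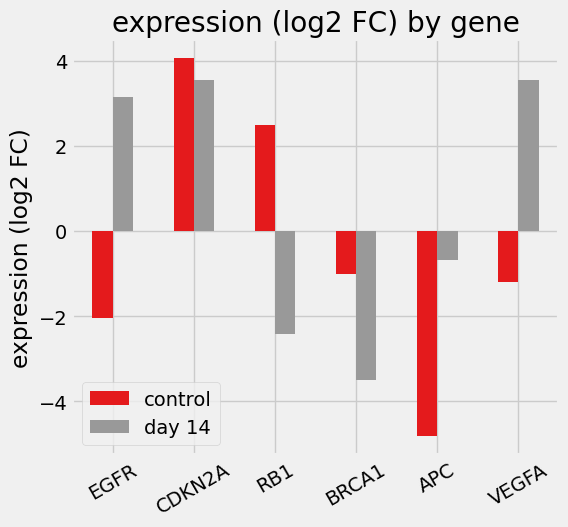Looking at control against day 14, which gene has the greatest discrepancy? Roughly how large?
EGFR: control ≈ -2, day 14 ≈ 3 → gap ≈ 5. Next-largest (RB1) is only ≈ 4.

EGFR, ≈ 5 log2 FC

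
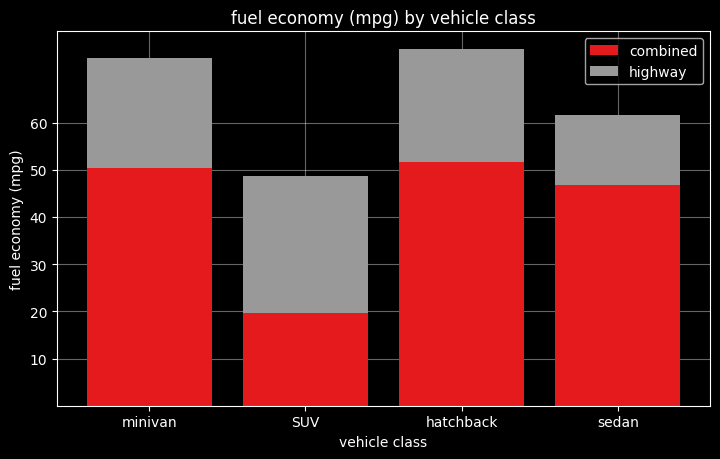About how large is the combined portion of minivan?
≈ 50

combined top ≈ 50, bottom ≈ 0; segment ≈ 50.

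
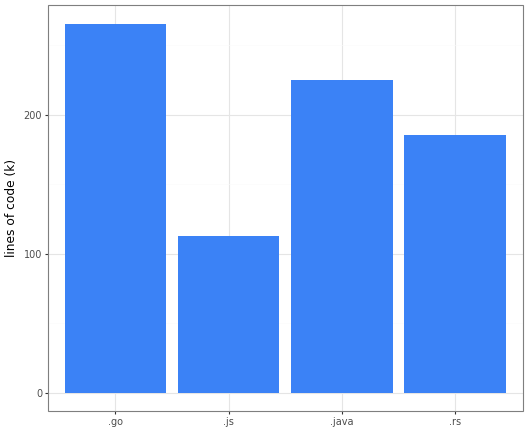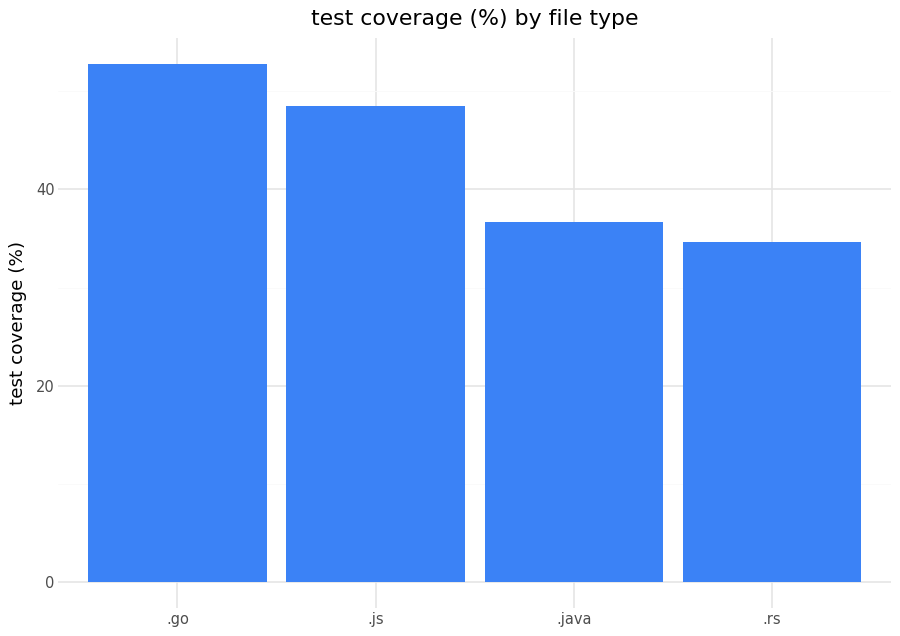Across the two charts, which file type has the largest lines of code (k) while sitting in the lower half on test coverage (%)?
.java

Chart 2 median test coverage (%) ≈ 45; below-median file types: .java, .rs. Among those, .java has the highest lines of code (k) (≈ 225).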